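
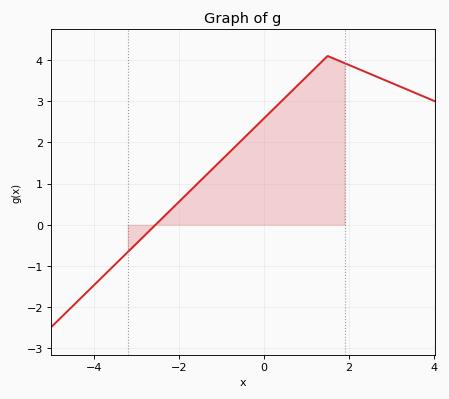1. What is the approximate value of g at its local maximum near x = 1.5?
4.1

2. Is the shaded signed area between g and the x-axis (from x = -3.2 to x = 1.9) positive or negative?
positive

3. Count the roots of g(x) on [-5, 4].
1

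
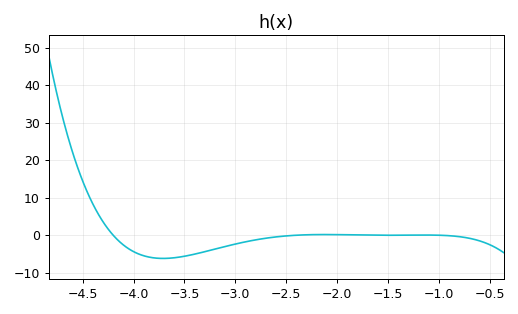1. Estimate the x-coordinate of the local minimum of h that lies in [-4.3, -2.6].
-3.71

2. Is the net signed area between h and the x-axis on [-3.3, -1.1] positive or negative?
negative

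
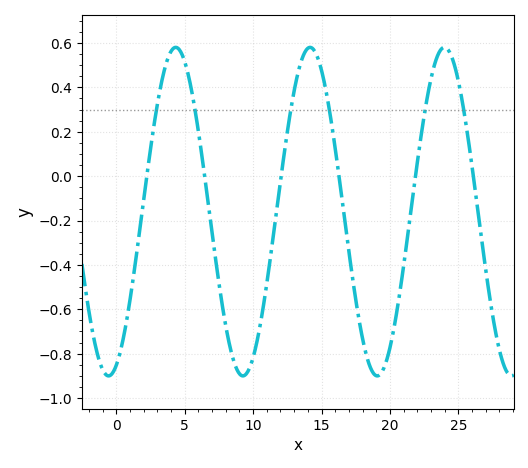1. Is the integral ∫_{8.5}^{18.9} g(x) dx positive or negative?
negative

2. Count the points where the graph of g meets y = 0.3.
6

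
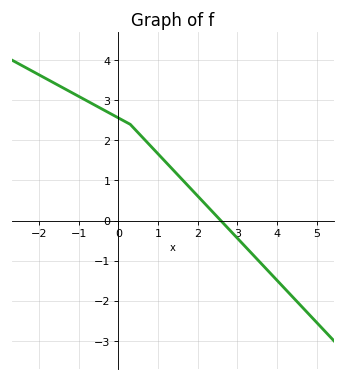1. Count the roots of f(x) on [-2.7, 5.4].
1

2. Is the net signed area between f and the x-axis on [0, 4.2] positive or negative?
positive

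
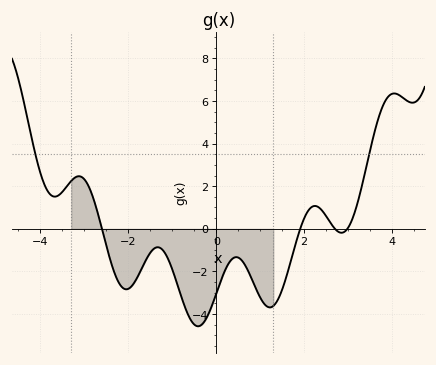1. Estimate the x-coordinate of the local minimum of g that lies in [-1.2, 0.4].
-0.4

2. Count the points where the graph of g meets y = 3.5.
2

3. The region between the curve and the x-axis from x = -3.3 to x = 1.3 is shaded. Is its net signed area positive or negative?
negative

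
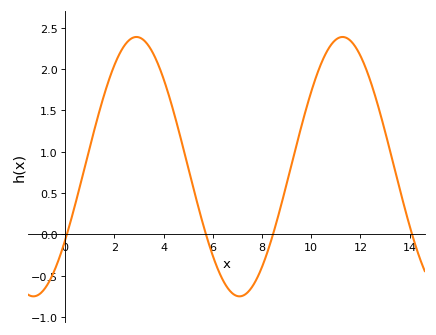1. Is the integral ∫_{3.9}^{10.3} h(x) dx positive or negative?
positive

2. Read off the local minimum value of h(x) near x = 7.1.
-0.75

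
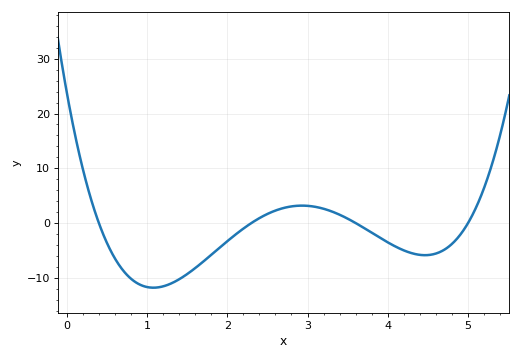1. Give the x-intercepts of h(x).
0.4, 2.3, 3.6, 5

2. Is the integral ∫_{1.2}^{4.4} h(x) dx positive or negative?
negative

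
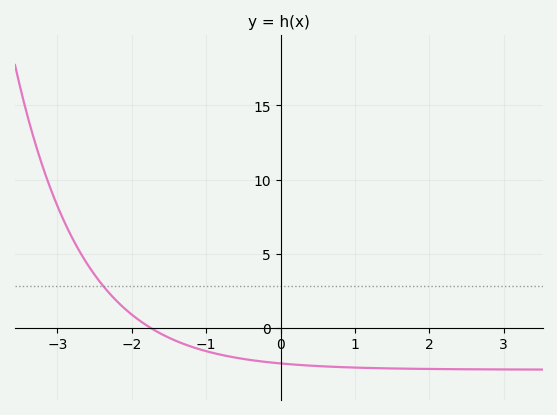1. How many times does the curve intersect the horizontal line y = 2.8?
1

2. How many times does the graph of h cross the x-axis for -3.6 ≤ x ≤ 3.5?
1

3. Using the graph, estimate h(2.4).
-2.79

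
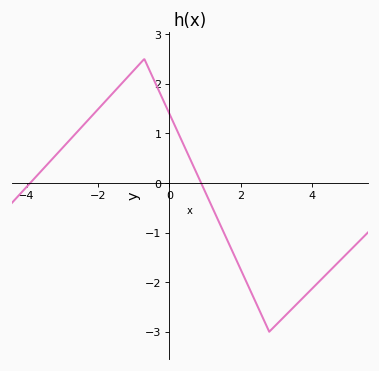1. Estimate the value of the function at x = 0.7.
0.3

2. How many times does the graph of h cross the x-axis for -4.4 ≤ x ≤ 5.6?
2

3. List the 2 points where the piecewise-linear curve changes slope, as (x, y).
(-0.7, 2.5); (2.8, -3)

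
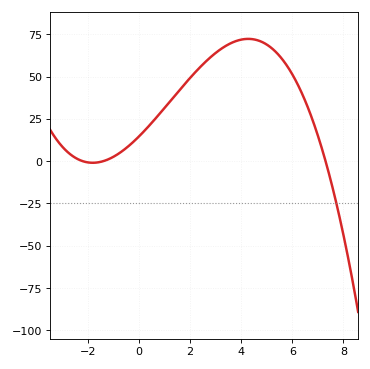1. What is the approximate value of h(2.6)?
58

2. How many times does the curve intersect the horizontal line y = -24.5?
1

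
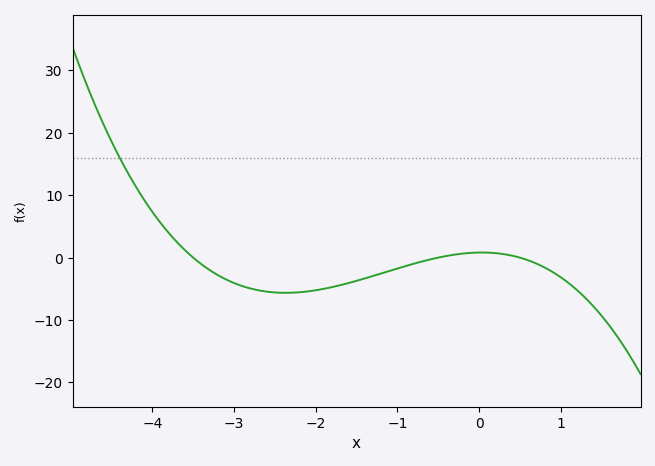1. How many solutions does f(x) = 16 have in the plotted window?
1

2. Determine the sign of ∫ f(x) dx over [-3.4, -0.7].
negative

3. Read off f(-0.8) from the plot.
-0.979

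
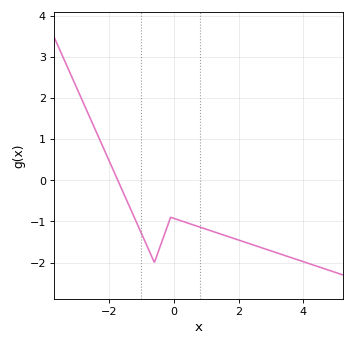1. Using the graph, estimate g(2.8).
-1.66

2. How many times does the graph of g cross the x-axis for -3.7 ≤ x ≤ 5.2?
1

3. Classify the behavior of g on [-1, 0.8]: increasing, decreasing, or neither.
neither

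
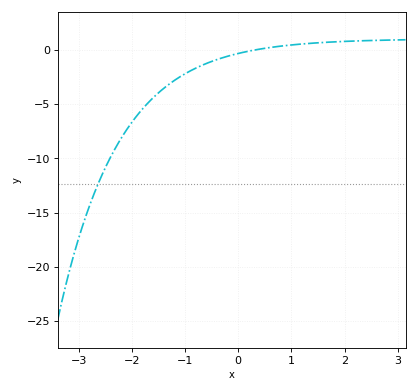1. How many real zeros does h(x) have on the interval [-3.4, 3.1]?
1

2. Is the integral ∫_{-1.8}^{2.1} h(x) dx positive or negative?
negative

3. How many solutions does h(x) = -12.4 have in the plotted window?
1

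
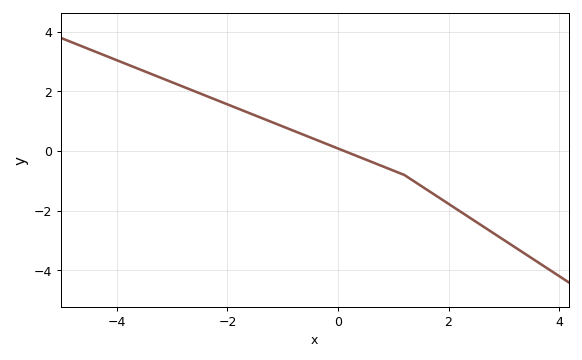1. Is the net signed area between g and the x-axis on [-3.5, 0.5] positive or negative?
positive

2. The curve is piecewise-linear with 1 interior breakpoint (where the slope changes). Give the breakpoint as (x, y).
(1.2, -0.8)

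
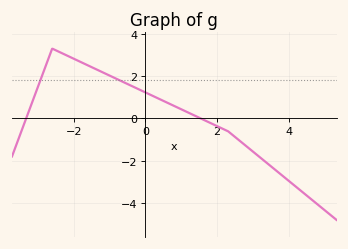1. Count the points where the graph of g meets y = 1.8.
2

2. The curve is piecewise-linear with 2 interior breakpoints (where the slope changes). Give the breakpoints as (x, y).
(-2.6, 3.3); (2.3, -0.6)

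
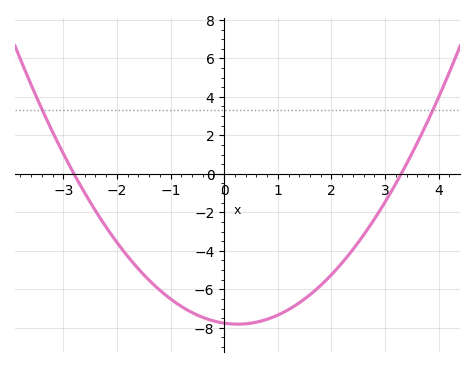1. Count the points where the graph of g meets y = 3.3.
2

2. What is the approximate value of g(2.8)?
-2.4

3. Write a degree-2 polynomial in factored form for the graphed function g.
y = 0.84(x + 2.8)(x - 3.3)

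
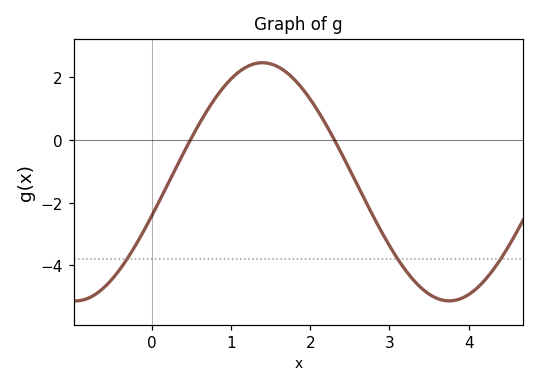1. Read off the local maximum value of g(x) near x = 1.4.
2.4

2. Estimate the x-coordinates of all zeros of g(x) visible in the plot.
0.5, 2.3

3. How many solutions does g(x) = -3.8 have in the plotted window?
3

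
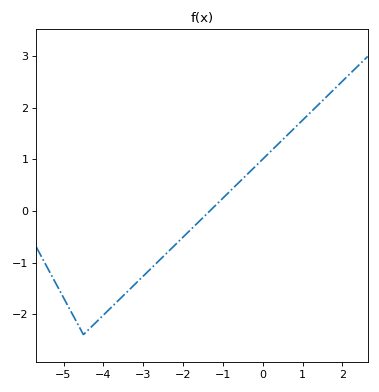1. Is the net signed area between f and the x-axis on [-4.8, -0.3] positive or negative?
negative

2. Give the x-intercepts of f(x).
-1.4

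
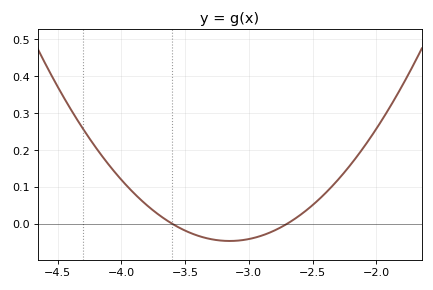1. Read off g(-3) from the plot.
-0.041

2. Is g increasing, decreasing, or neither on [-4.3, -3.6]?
decreasing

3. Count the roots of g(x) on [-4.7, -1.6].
2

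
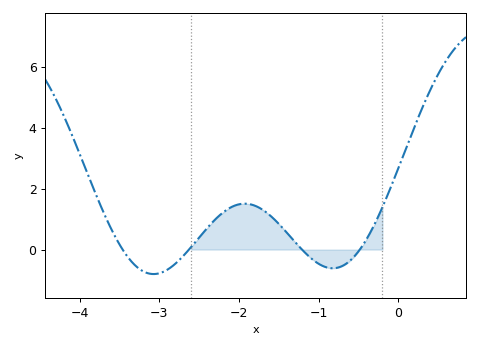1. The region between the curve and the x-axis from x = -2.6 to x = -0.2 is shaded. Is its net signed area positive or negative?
positive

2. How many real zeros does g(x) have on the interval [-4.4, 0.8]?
4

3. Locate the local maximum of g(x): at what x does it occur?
-1.9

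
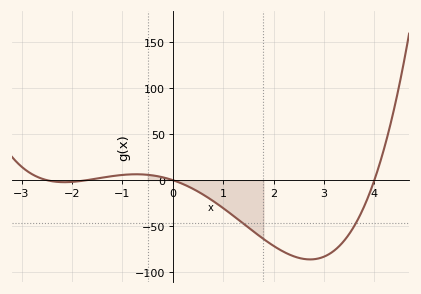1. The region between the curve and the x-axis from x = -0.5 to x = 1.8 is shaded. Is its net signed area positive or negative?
negative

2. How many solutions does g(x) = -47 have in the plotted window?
2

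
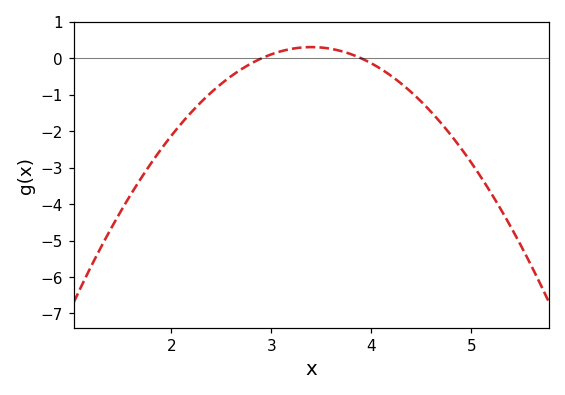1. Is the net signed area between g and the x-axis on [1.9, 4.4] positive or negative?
negative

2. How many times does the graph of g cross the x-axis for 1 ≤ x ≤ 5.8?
2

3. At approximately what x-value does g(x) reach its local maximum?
3.4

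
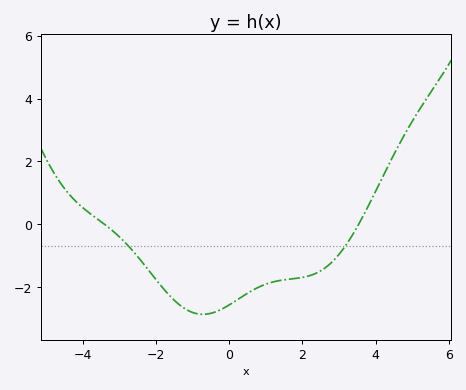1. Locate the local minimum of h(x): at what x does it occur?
-0.8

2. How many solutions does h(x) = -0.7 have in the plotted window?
2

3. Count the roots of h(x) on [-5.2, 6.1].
2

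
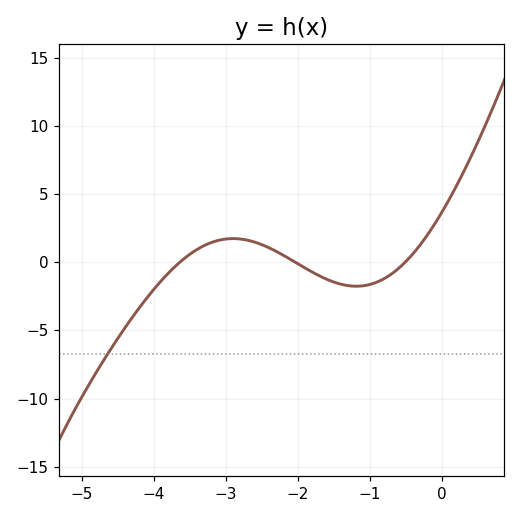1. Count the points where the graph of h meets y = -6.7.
1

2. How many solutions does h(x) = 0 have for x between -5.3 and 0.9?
3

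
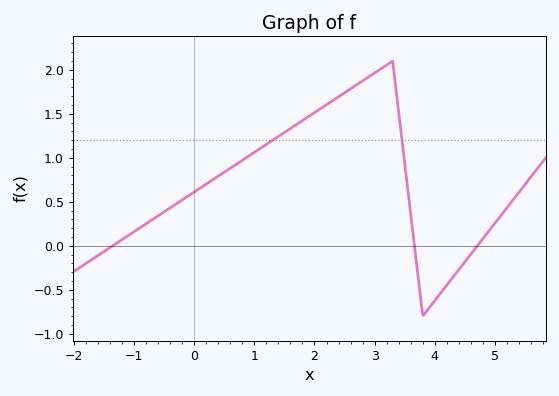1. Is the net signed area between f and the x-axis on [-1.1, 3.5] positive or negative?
positive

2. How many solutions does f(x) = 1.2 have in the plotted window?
2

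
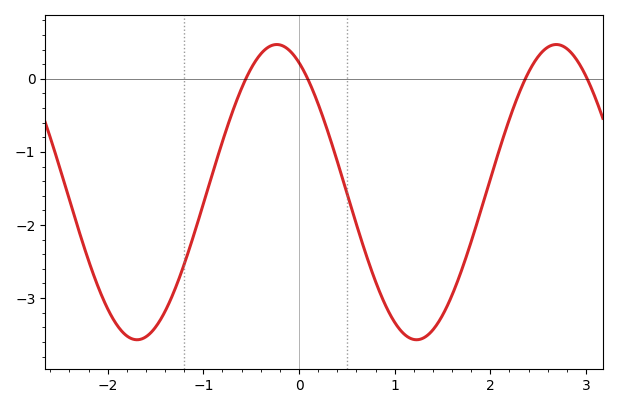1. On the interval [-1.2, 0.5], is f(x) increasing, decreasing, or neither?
neither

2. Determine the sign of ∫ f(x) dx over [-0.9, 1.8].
negative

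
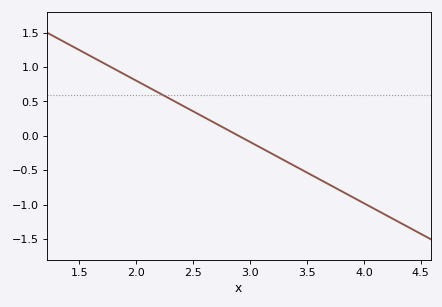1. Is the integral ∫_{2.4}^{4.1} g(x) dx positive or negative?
negative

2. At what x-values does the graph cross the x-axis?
2.9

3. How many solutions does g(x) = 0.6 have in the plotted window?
1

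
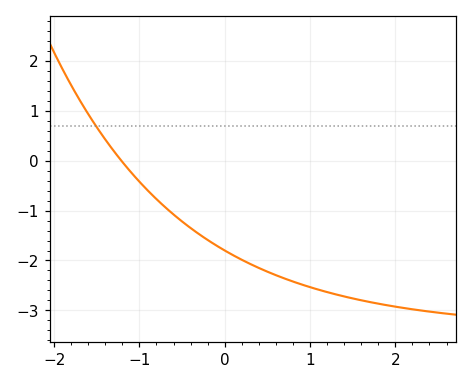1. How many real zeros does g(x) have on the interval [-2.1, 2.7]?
1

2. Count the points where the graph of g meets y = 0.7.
1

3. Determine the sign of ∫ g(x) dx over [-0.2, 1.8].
negative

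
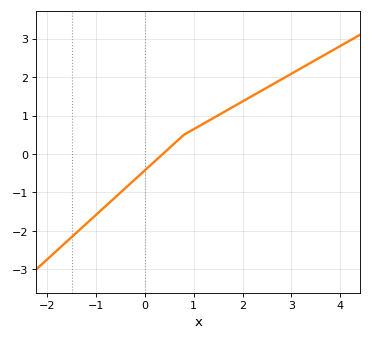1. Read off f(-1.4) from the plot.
-2.05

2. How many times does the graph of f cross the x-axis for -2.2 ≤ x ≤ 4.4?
1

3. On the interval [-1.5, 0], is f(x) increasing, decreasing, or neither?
increasing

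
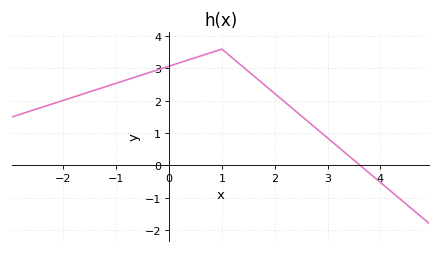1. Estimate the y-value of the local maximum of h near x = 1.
3.6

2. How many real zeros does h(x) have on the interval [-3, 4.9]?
1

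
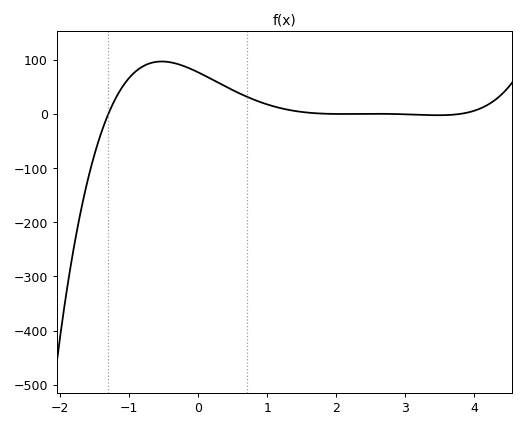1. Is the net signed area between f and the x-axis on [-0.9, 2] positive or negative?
positive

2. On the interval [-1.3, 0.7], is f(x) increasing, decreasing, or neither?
neither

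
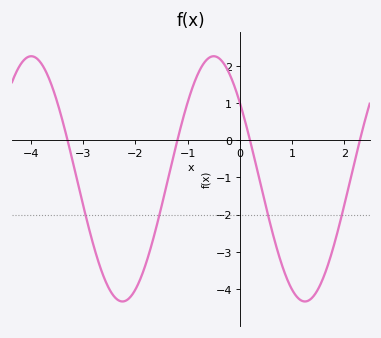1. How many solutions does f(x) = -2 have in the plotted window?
4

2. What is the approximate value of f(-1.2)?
-0.026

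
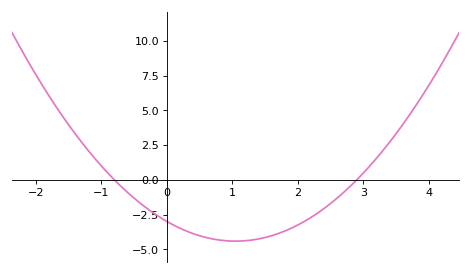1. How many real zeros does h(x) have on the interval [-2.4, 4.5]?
2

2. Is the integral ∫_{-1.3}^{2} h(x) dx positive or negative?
negative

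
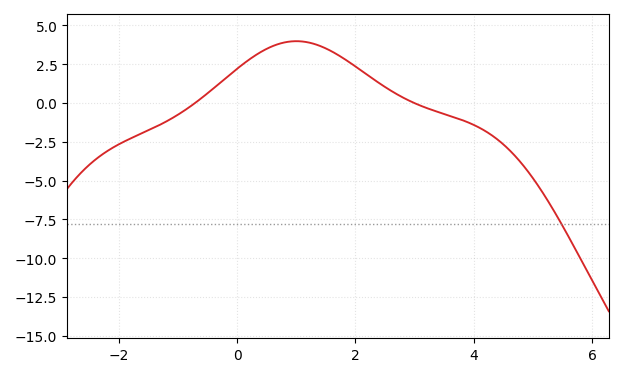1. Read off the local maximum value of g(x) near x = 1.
3.99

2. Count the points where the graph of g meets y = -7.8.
1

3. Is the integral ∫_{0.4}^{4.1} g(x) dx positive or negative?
positive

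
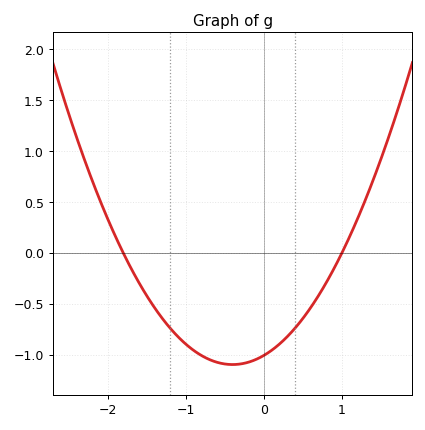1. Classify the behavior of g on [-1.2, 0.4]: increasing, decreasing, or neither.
neither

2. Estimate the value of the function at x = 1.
0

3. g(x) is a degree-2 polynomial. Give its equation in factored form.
y = 0.56(x + 1.8)(x - 1)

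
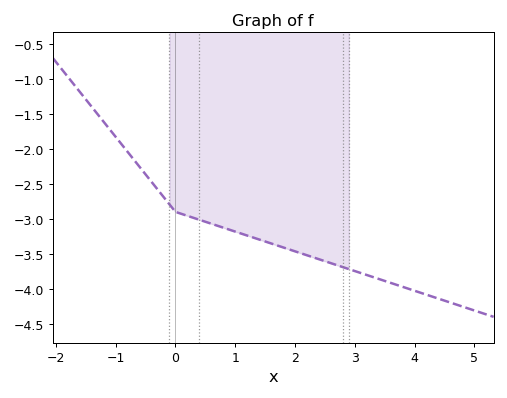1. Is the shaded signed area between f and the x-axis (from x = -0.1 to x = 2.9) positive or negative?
negative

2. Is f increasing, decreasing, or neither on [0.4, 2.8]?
decreasing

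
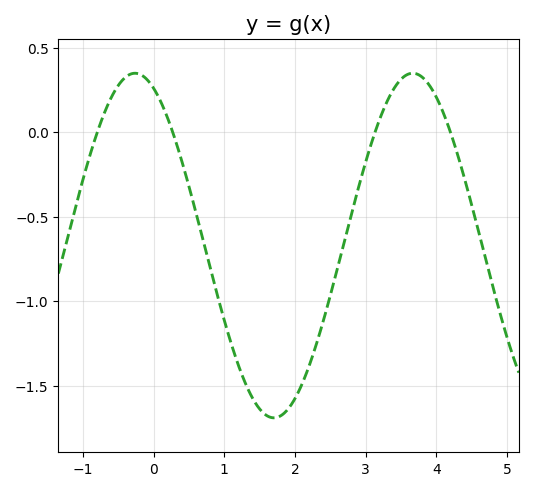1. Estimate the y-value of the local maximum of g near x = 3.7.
0.35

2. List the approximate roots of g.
-0.8, 0.3, 3.1, 4.2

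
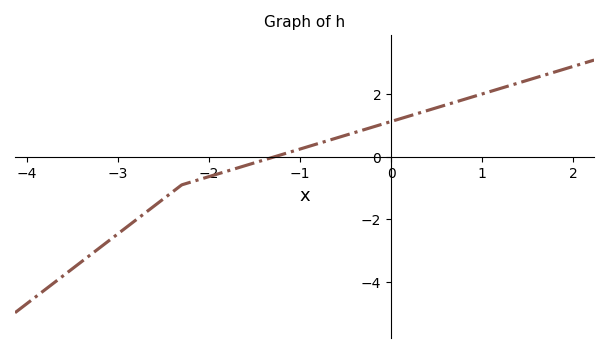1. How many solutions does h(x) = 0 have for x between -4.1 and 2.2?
1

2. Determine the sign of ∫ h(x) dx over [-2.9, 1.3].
positive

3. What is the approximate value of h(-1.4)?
-0.106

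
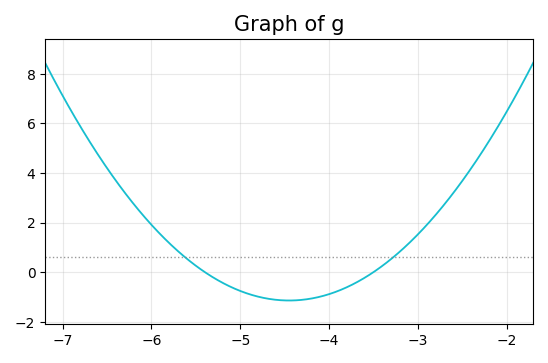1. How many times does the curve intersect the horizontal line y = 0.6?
2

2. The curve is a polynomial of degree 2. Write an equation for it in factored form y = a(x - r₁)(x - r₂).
y = 1.27(x + 5.4)(x + 3.5)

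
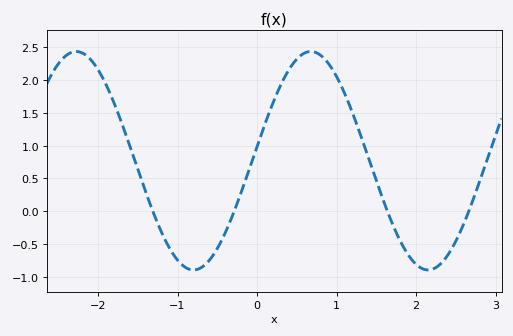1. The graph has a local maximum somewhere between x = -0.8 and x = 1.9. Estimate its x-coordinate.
0.676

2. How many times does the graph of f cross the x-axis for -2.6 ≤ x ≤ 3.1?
4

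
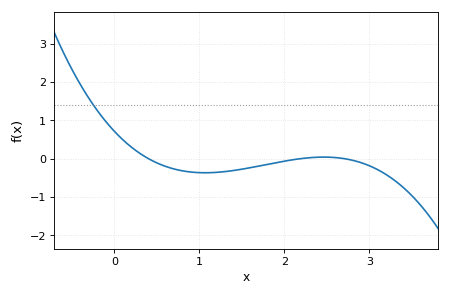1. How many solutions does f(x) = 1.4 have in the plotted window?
1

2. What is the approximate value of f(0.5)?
-0.1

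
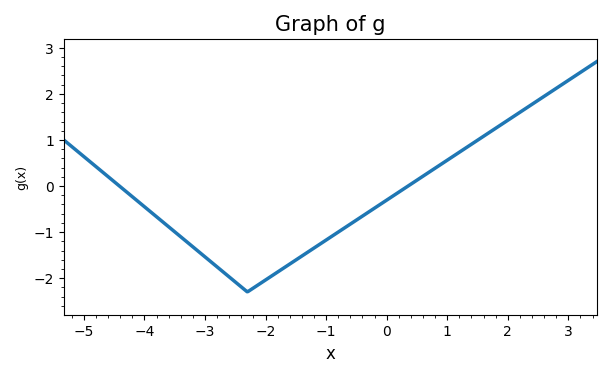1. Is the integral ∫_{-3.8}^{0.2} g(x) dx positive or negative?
negative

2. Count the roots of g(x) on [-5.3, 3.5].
2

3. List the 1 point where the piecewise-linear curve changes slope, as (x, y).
(-2.3, -2.3)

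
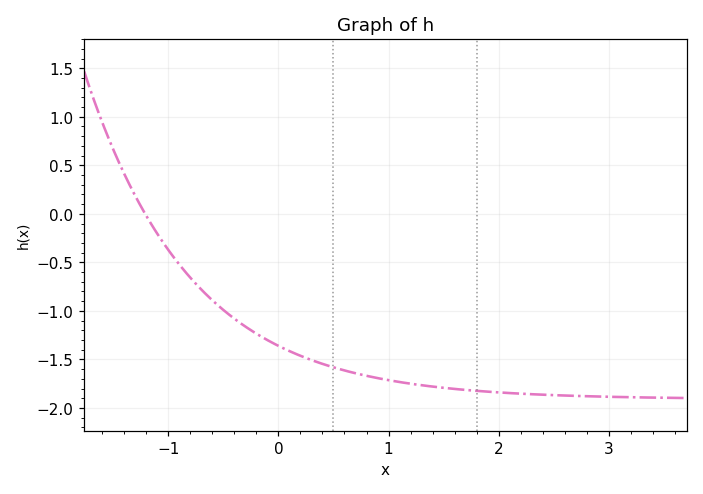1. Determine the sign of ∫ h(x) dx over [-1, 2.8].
negative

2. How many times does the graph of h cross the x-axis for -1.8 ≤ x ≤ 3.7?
1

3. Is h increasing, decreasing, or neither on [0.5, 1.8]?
decreasing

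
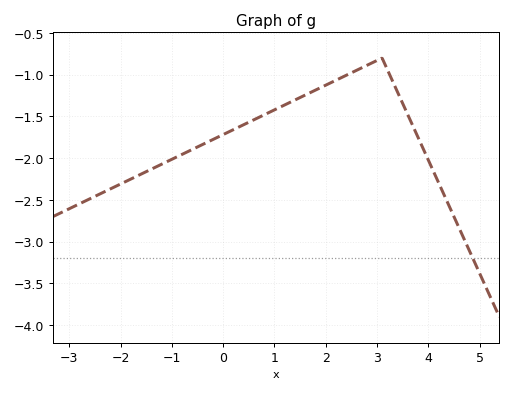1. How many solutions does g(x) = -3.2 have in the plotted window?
1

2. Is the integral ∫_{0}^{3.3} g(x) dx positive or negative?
negative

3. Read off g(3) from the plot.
-0.85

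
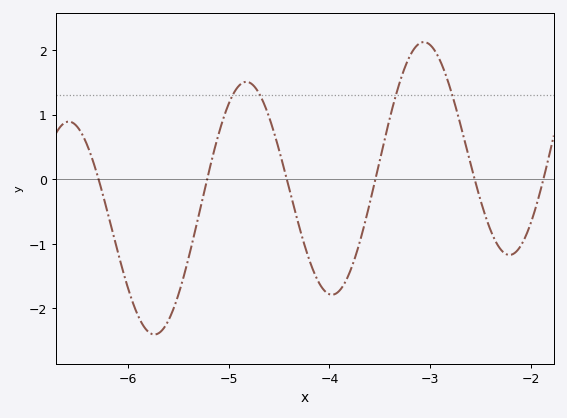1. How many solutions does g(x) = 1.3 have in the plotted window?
4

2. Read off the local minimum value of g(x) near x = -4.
-1.8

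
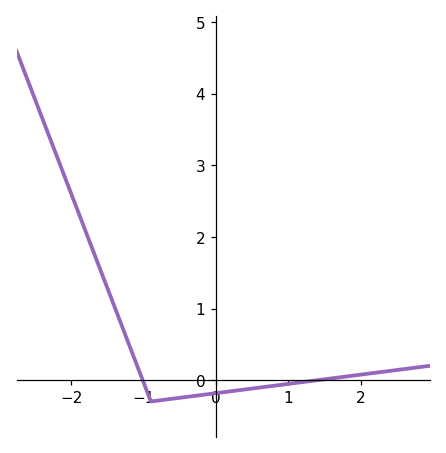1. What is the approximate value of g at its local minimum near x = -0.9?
-0.3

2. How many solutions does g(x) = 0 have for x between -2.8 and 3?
2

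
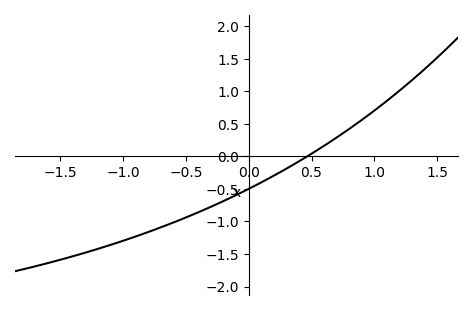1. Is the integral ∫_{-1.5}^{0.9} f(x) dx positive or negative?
negative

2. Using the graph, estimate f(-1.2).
-1.4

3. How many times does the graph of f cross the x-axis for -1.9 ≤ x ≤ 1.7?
1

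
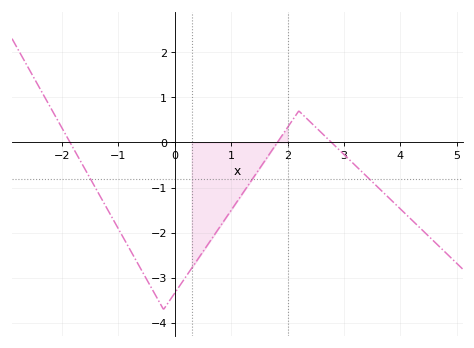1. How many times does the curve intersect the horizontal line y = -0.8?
3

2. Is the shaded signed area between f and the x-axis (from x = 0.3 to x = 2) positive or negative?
negative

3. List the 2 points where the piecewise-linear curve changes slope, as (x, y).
(-0.2, -3.7); (2.2, 0.7)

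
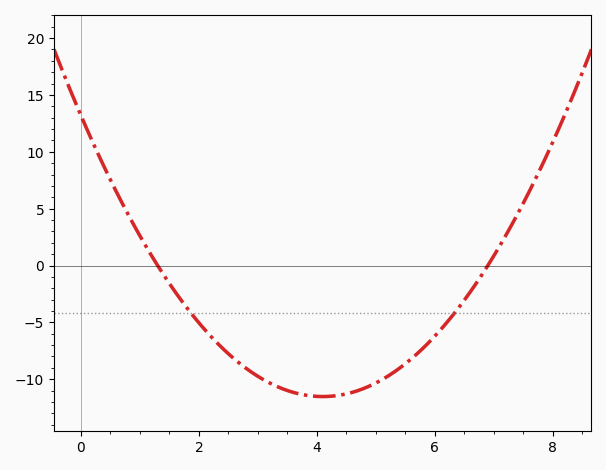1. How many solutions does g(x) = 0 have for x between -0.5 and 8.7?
2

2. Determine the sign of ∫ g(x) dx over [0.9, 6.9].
negative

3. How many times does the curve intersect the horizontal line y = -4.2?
2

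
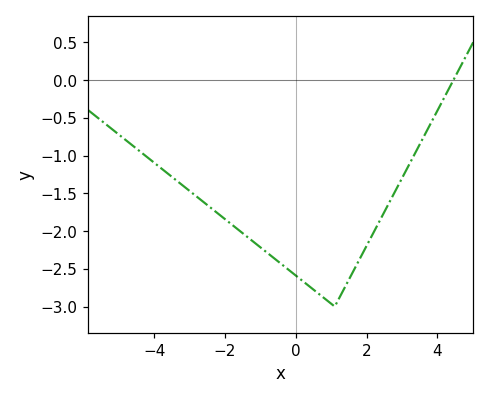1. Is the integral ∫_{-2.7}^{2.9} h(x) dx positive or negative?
negative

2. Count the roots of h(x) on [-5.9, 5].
1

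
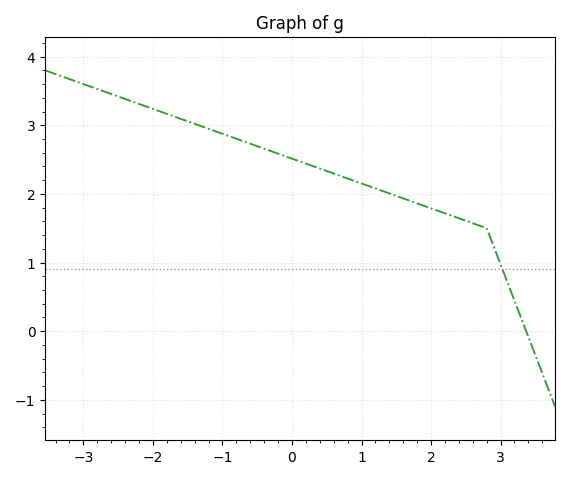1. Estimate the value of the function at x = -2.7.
3.5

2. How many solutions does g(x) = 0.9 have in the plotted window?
1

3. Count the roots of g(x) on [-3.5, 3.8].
1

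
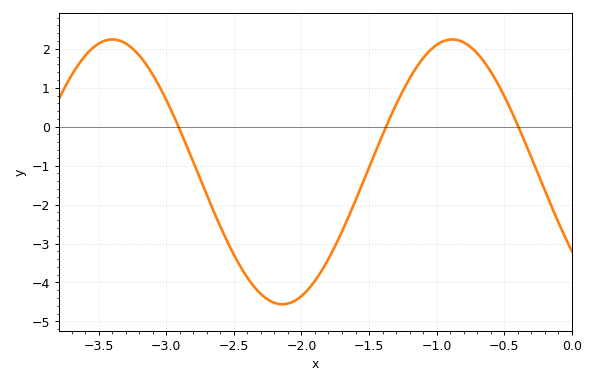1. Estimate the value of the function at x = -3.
0.692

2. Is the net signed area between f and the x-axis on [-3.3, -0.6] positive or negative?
negative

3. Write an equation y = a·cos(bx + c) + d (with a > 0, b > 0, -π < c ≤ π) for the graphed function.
y = 3.4cos(2.5x + 2.21) - 1.16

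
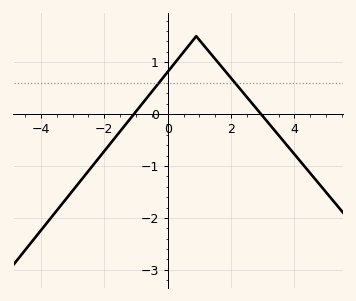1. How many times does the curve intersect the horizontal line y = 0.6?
2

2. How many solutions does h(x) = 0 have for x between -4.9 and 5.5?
2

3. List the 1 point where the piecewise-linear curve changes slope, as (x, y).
(0.9, 1.5)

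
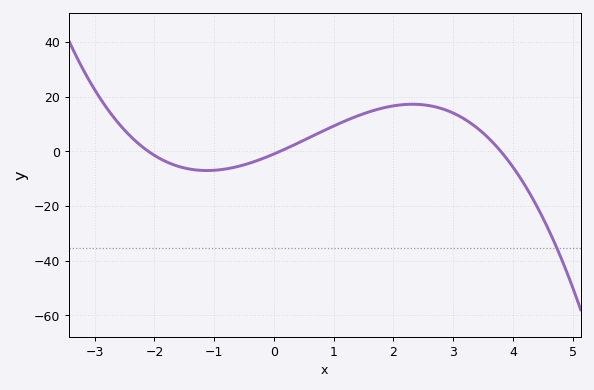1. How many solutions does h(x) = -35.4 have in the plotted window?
1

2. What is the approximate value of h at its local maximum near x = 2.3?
18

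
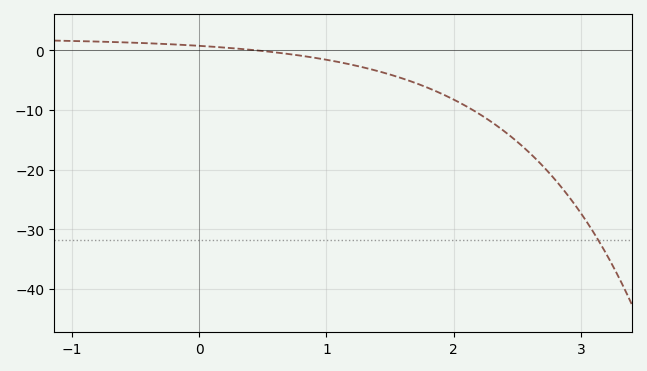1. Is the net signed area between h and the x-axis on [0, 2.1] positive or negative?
negative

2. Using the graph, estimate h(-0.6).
1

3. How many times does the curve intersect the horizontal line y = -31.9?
1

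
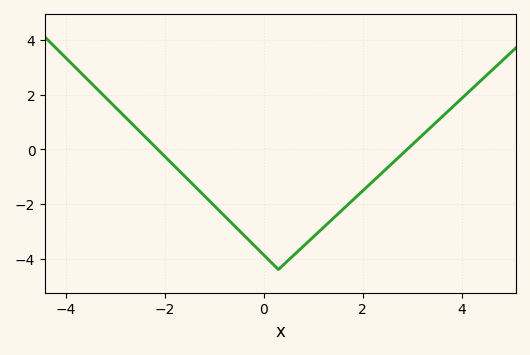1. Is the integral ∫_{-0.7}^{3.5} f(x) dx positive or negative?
negative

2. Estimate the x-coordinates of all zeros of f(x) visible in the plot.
-2.14, 2.9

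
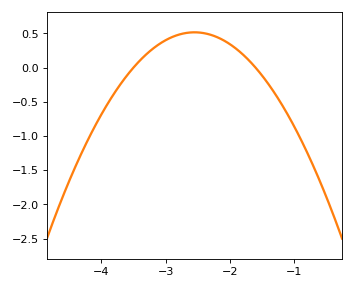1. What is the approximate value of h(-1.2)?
-0.524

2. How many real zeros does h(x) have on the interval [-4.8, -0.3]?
2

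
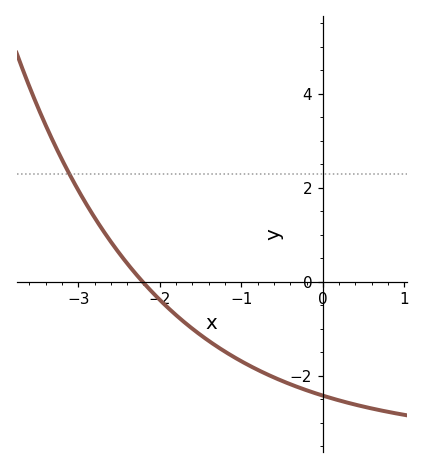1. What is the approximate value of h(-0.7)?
-2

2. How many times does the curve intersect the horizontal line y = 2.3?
1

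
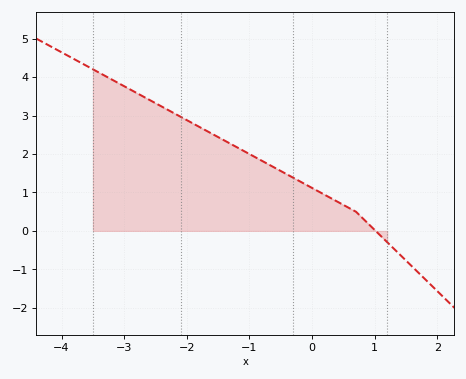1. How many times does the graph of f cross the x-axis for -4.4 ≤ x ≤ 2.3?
1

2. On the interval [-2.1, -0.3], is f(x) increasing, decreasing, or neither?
decreasing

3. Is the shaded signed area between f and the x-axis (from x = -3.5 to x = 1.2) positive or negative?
positive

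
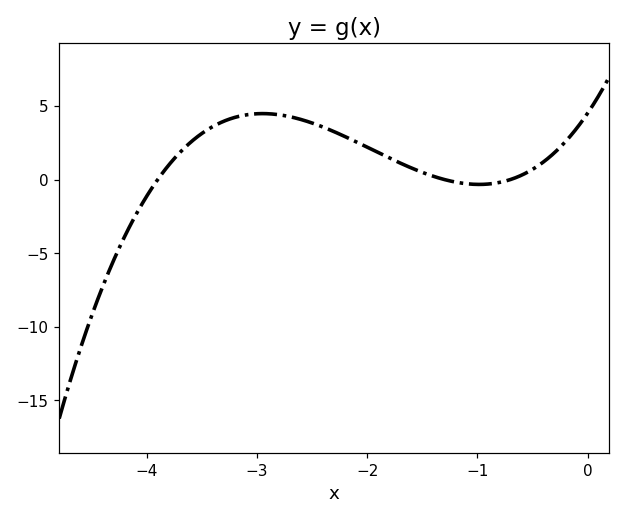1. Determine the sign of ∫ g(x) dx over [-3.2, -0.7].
positive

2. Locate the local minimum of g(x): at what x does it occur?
-1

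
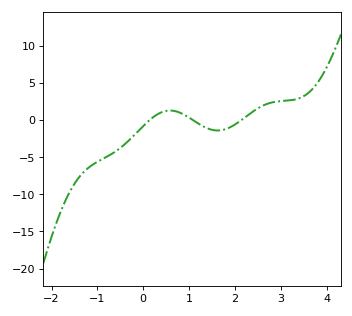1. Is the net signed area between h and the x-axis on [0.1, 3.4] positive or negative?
positive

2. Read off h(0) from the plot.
-1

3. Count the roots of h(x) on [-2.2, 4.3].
3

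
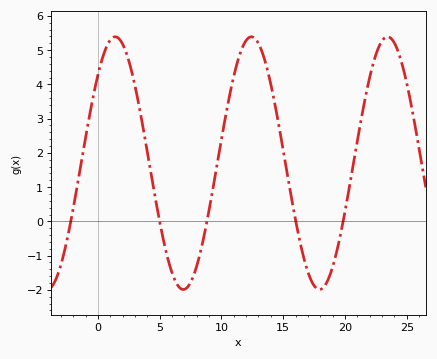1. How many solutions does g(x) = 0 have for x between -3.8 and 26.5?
5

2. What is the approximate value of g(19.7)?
-0.3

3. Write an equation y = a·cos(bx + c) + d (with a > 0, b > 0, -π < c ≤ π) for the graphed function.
y = 3.69cos(0.57x - 0.8) + 1.7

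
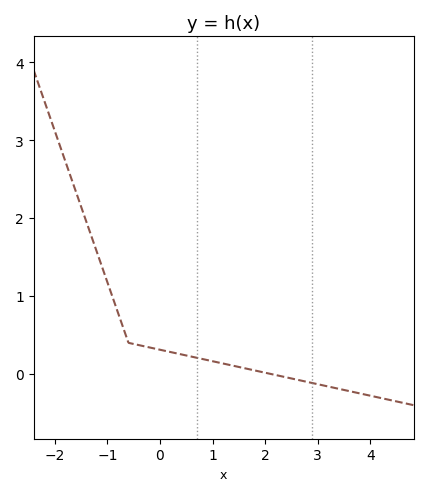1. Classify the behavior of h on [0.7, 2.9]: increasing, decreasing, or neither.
decreasing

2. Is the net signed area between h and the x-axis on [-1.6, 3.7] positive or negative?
positive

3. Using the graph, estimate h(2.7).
-0.086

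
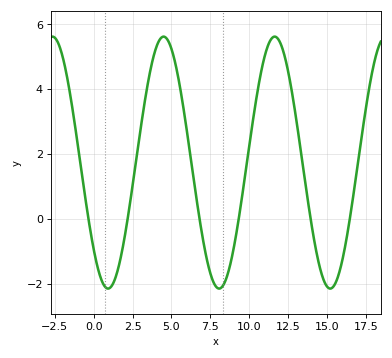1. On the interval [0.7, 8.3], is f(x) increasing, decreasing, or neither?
neither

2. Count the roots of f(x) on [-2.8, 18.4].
6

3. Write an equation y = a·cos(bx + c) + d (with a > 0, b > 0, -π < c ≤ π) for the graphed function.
y = 3.88cos(0.88x + 2.3) + 1.73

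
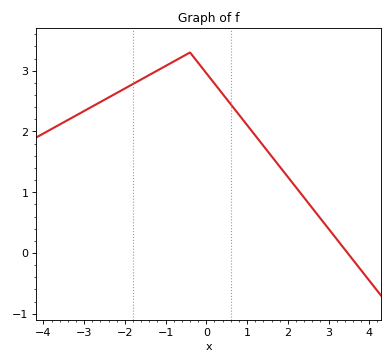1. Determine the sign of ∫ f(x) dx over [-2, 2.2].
positive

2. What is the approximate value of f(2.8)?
0.569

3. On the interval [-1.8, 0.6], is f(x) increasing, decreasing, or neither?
neither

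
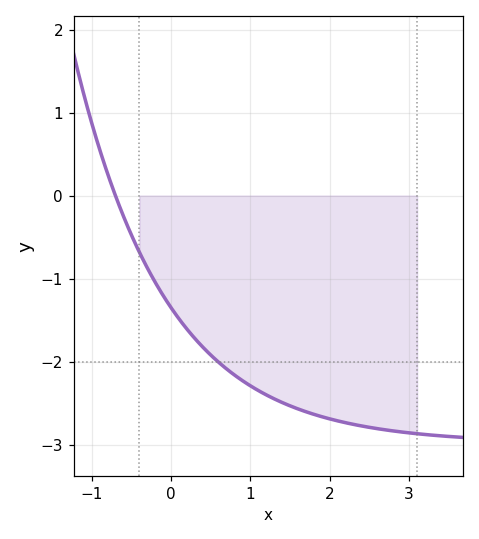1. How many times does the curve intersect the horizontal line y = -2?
1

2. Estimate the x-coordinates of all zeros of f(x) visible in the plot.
-0.7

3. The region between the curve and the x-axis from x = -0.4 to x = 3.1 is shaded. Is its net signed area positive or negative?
negative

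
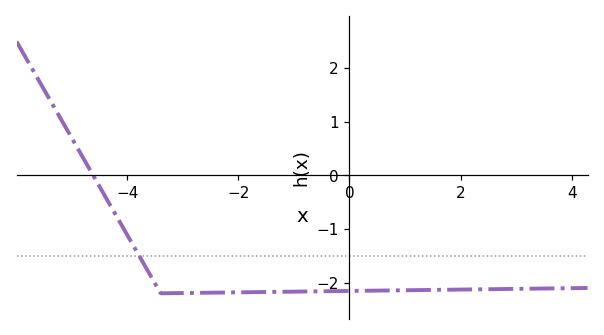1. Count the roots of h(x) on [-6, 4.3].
1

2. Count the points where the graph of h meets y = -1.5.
1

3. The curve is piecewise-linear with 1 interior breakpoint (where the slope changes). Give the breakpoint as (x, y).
(-3.4, -2.2)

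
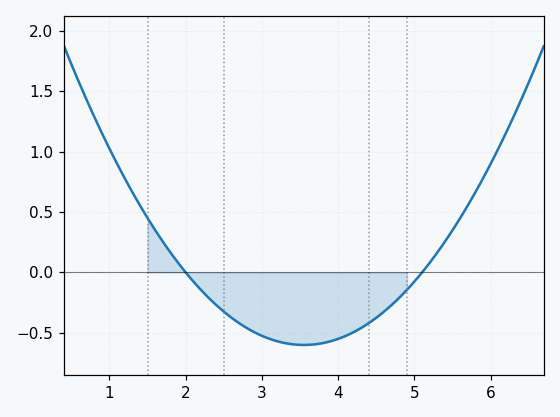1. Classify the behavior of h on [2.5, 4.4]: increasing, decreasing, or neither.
neither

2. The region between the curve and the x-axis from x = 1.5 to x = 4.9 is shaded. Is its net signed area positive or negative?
negative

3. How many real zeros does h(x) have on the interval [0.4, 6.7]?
2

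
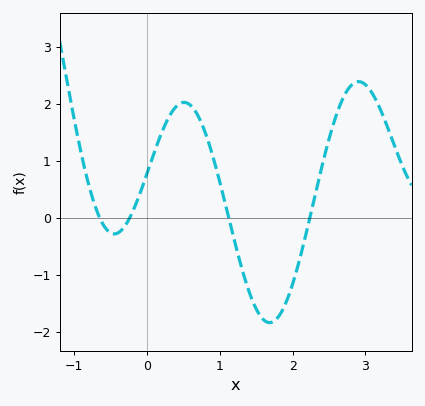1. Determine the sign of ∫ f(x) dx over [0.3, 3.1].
positive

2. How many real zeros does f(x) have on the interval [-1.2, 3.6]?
4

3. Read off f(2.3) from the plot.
0.347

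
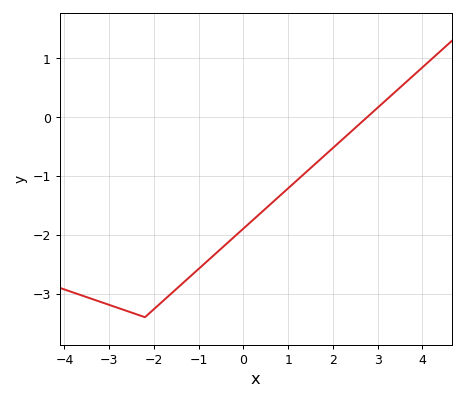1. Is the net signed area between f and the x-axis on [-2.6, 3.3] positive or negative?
negative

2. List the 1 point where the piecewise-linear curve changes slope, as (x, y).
(-2.2, -3.4)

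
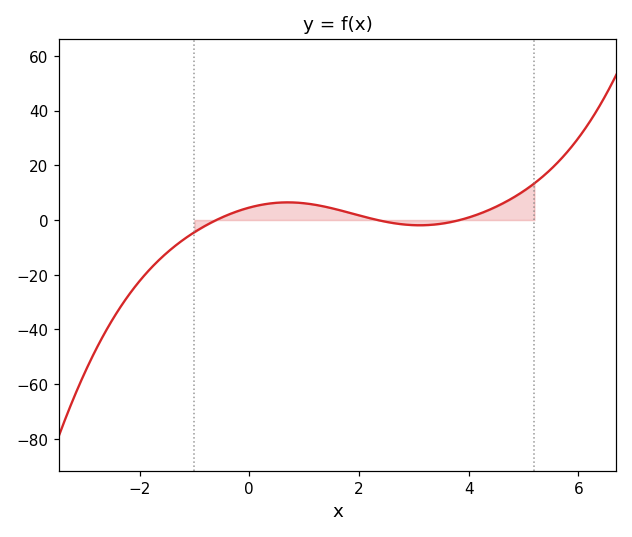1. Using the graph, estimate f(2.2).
0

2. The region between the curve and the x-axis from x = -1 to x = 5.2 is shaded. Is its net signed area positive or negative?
positive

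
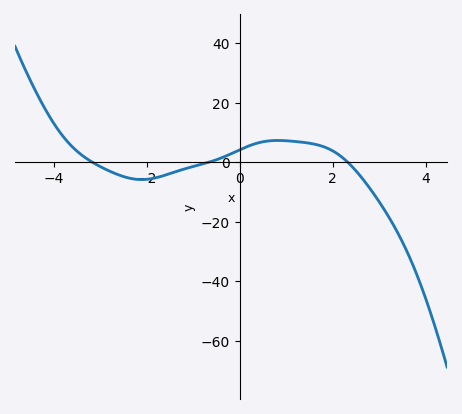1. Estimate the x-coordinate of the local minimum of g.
-2.11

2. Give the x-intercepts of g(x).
-3.17, -0.652, 2.32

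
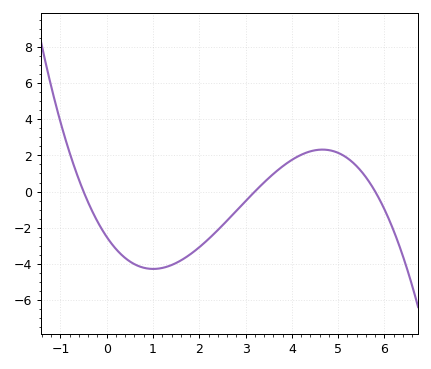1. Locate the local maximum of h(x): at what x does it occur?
4.6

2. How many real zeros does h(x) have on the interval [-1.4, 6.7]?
3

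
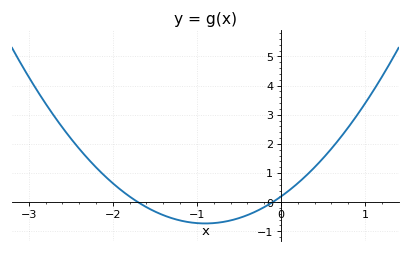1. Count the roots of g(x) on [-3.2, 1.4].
2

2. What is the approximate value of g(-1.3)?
-0.5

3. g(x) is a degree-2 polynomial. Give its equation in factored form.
y = 1.14(x + 1.7)(x + 0.1)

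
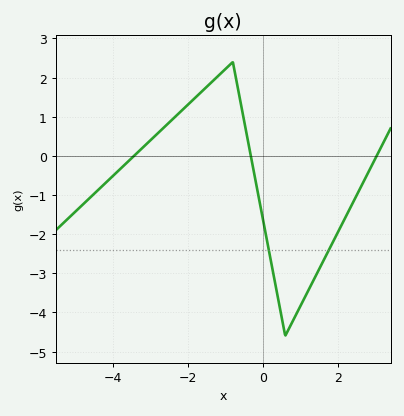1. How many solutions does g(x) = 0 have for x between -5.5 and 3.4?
3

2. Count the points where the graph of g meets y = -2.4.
2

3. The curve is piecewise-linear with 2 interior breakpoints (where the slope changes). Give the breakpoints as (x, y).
(-0.8, 2.4); (0.6, -4.6)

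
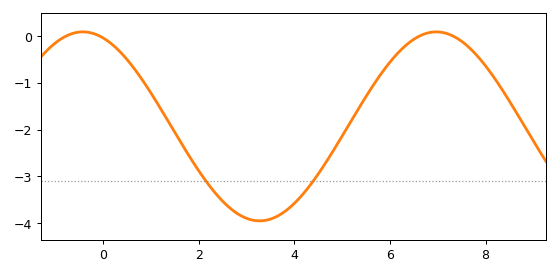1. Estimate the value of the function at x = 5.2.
-1.8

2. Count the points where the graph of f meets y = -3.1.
2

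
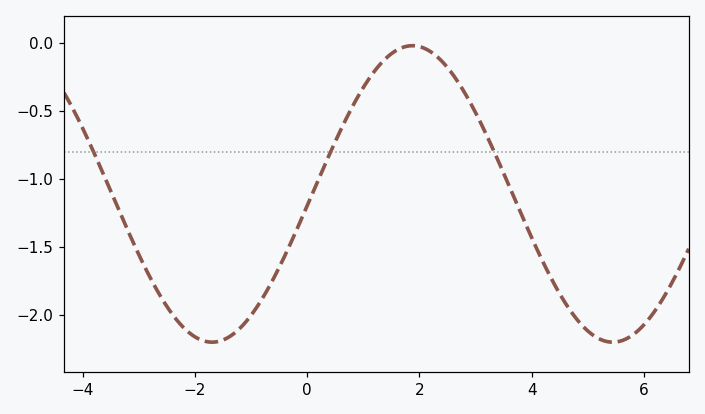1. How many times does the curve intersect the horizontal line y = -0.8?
3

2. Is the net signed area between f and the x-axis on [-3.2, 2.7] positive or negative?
negative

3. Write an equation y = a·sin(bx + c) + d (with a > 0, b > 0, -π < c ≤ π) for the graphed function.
y = 1.09sin(0.88x - 0.08) - 1.11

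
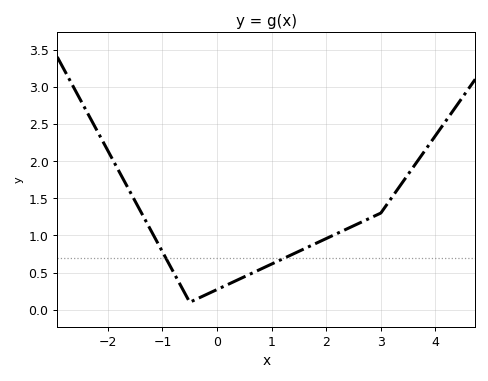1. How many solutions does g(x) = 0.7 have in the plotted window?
2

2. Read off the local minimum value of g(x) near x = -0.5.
0.1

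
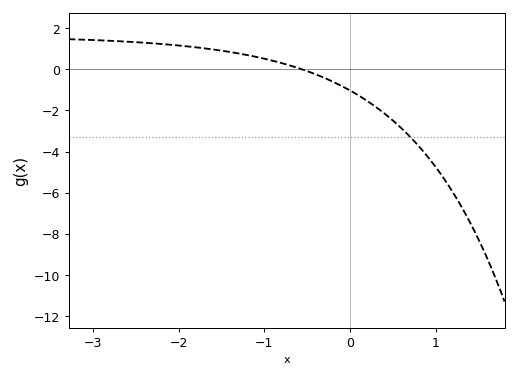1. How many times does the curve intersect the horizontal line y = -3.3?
1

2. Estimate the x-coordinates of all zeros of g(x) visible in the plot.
-0.6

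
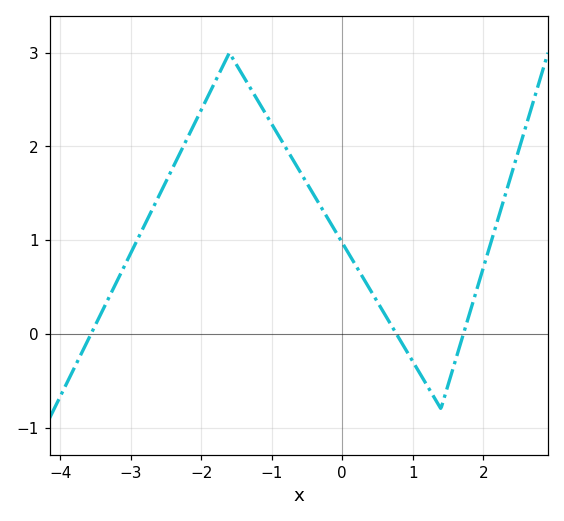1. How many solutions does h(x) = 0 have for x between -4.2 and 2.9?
3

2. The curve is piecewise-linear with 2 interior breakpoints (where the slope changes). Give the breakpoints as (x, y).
(-1.6, 3); (1.4, -0.8)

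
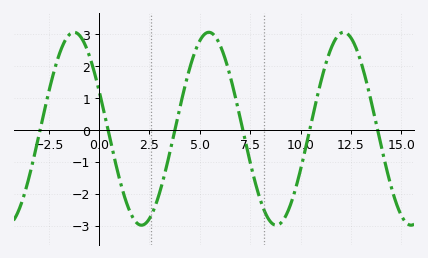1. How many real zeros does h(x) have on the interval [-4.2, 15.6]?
6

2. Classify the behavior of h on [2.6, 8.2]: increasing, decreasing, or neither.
neither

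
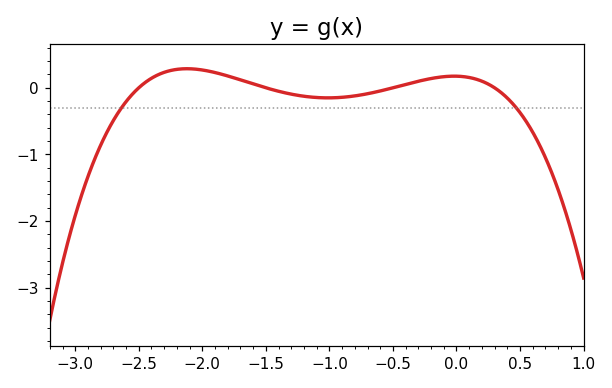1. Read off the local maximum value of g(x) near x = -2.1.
0.286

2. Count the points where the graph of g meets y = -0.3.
2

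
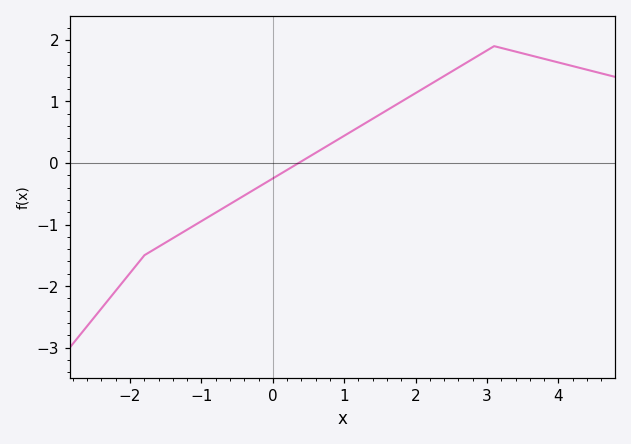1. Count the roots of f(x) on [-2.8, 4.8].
1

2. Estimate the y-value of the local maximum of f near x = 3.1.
1.9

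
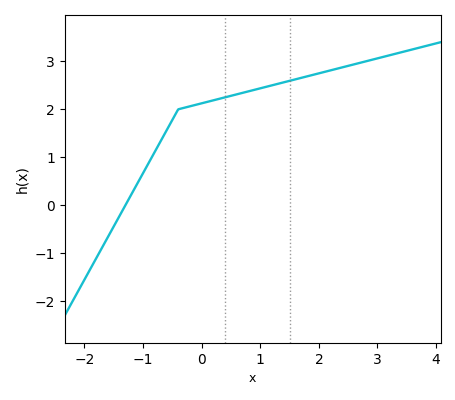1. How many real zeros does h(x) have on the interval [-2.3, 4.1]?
1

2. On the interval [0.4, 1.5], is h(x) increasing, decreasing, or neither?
increasing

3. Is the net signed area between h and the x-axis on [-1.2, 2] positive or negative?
positive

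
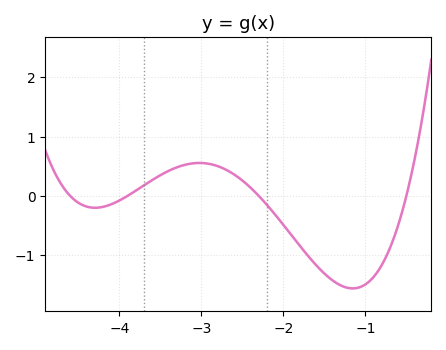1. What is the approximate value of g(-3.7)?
0.2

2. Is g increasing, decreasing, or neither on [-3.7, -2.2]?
neither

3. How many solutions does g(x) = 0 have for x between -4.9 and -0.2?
4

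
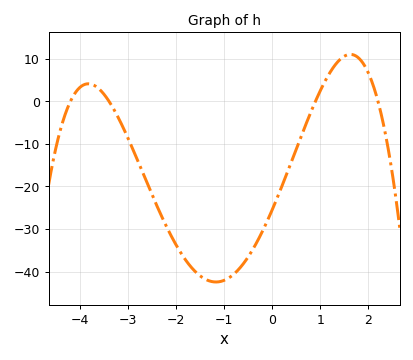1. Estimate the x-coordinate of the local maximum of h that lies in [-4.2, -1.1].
-3.8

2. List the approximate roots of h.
-4.2, -3.4, 0.9, 2.2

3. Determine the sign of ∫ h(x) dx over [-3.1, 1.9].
negative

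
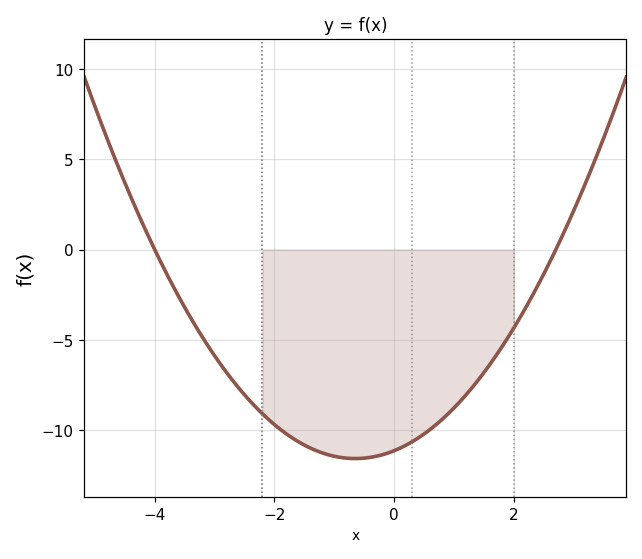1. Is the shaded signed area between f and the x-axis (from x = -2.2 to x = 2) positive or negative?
negative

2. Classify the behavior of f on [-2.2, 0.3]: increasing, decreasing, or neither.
neither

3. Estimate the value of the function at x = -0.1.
-11.2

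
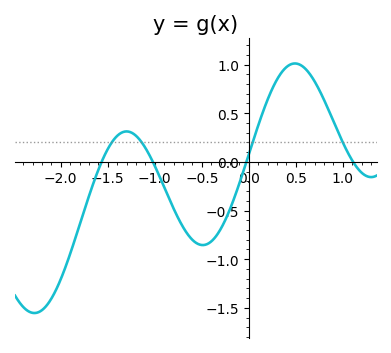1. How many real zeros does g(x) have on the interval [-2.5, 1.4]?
4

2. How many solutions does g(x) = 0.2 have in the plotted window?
4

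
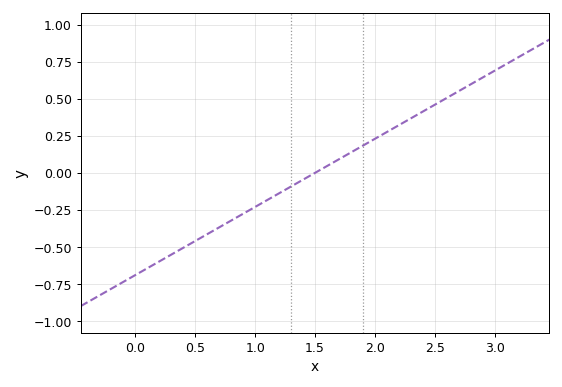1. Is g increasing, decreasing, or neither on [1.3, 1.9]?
increasing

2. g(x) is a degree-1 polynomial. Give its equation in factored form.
y = 0.46(x - 1.5)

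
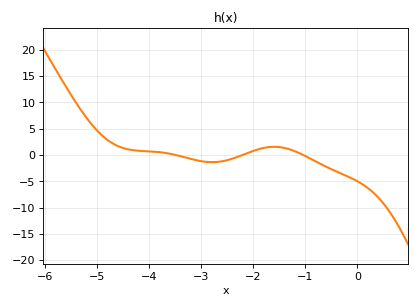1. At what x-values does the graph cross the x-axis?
-3.5, -2.2, -1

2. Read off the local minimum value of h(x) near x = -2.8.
-1.5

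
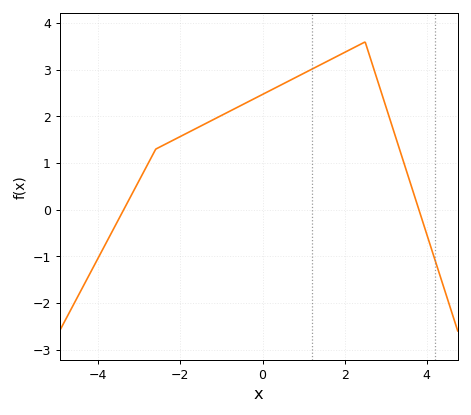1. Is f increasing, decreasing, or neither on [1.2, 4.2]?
neither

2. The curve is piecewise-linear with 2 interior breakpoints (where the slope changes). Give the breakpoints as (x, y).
(-2.6, 1.3); (2.5, 3.6)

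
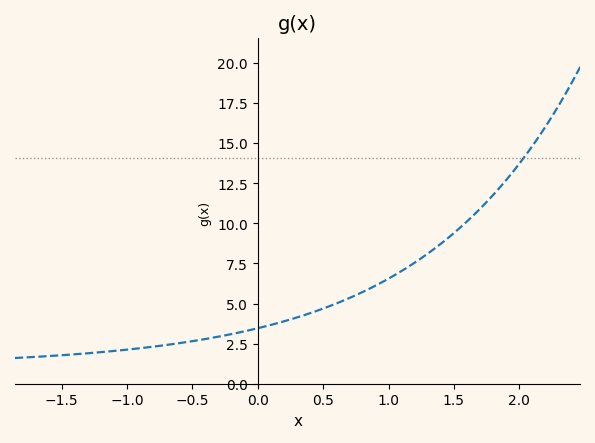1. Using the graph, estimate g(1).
6.55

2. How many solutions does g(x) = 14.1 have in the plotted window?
1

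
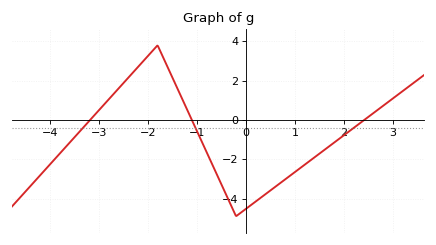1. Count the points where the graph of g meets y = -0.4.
3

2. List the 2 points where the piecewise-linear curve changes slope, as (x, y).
(-1.8, 3.8); (-0.2, -4.9)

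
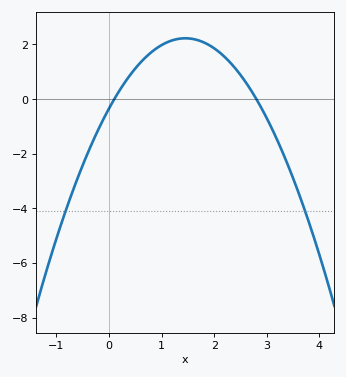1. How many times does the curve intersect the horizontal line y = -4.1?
2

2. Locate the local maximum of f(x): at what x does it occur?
1.4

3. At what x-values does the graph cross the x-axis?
0.1, 2.8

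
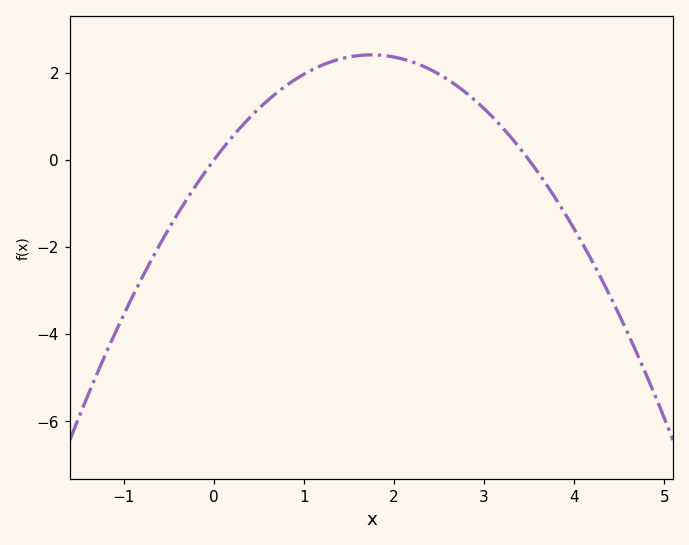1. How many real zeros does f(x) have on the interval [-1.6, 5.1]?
2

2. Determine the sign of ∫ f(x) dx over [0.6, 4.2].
positive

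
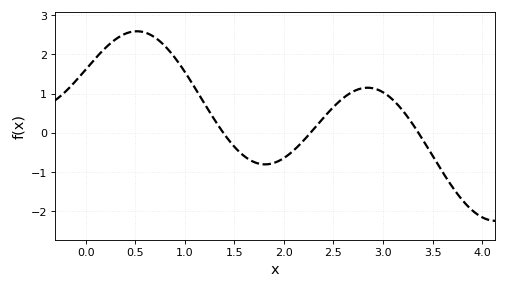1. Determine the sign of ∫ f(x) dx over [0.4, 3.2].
positive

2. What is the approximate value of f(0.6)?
2.56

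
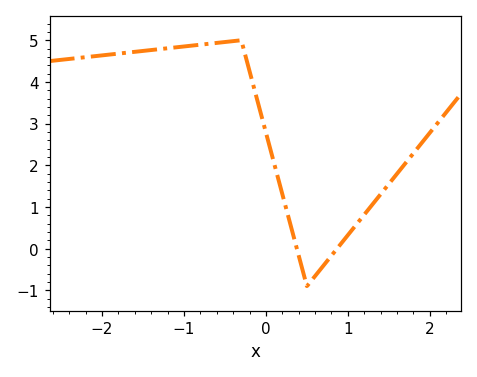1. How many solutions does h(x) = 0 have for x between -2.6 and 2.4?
2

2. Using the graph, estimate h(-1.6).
4.72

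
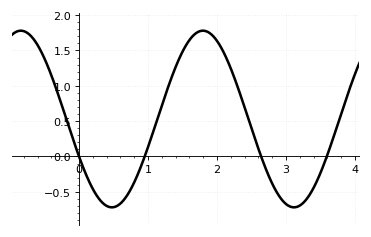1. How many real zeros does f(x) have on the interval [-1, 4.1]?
4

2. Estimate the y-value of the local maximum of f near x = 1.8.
1.78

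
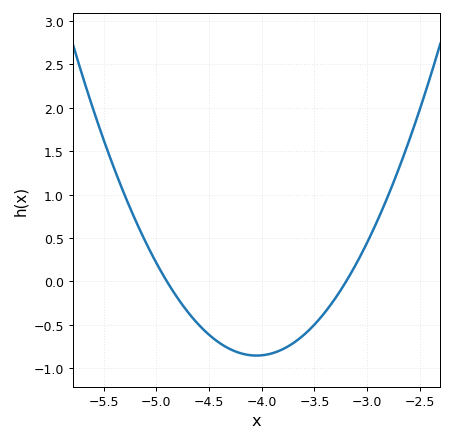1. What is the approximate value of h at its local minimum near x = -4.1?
-0.853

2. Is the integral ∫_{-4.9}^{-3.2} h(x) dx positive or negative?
negative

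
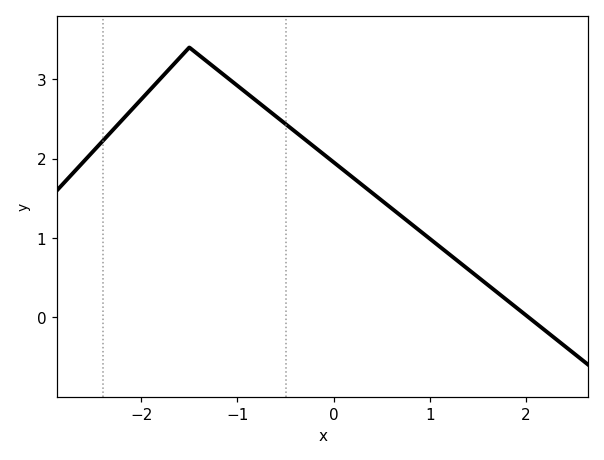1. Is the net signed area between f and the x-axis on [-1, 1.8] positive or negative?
positive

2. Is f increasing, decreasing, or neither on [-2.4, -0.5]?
neither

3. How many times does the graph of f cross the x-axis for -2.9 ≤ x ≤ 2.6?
1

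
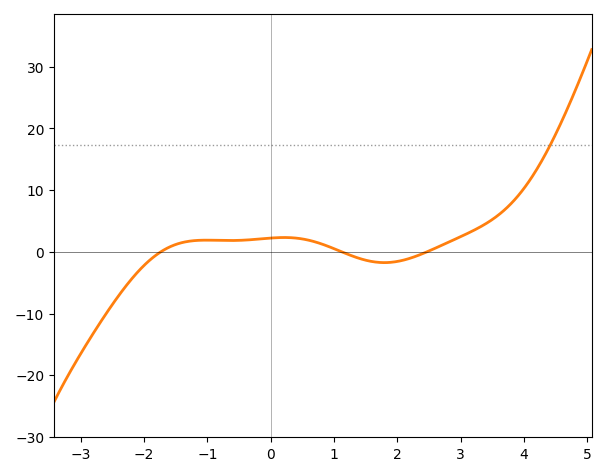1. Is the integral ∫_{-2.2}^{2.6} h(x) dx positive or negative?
positive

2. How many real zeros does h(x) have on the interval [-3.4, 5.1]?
3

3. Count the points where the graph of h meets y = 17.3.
1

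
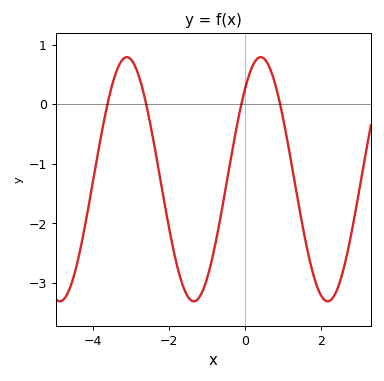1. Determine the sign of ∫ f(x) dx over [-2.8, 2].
negative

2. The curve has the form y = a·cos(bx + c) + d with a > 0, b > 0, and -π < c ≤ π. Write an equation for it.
y = 2.05cos(1.8x - 0.74) - 1.26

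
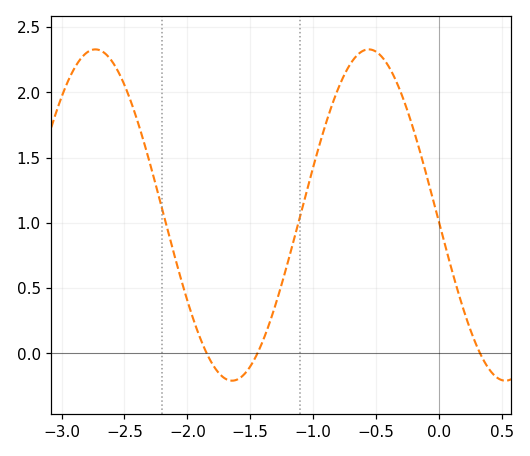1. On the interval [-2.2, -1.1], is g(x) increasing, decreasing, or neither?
neither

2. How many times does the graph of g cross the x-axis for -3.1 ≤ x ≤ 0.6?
3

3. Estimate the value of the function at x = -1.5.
-0.1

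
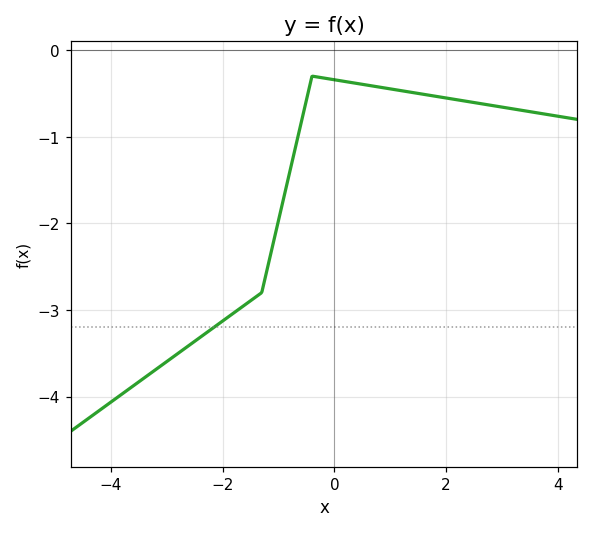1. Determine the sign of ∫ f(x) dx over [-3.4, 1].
negative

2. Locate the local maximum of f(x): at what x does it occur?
-0.4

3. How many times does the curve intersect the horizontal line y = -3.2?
1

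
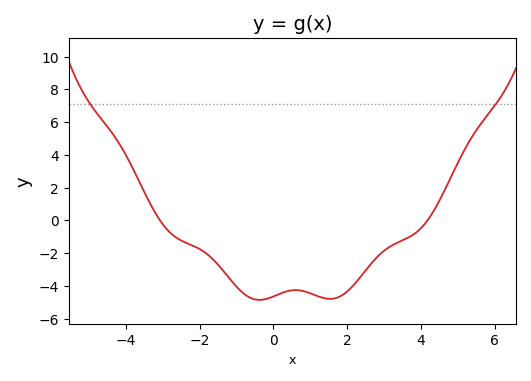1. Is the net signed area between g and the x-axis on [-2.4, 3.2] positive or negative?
negative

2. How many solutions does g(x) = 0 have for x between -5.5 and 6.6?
2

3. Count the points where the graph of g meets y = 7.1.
2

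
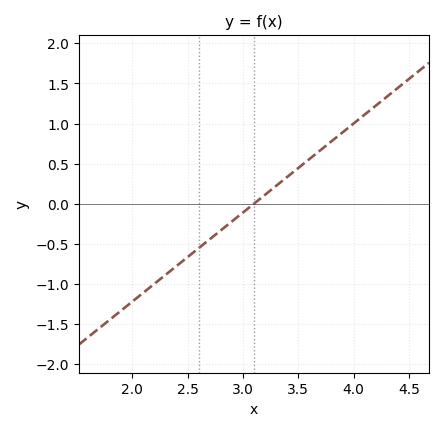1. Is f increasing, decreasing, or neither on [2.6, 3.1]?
increasing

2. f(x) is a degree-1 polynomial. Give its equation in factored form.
y = 1.11(x - 3.1)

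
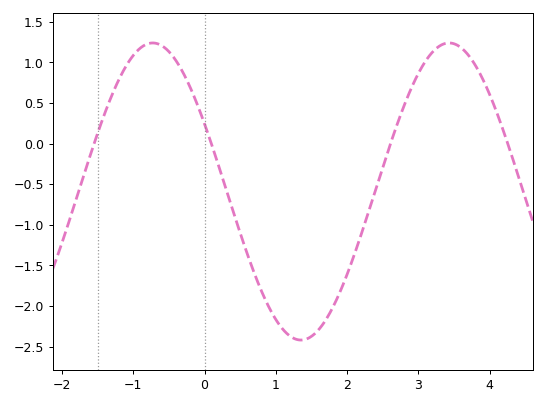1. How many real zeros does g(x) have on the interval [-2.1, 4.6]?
4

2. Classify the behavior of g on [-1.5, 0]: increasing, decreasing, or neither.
neither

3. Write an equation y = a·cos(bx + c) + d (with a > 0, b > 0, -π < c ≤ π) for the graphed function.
y = 1.83cos(1.51x + 1.1) - 0.59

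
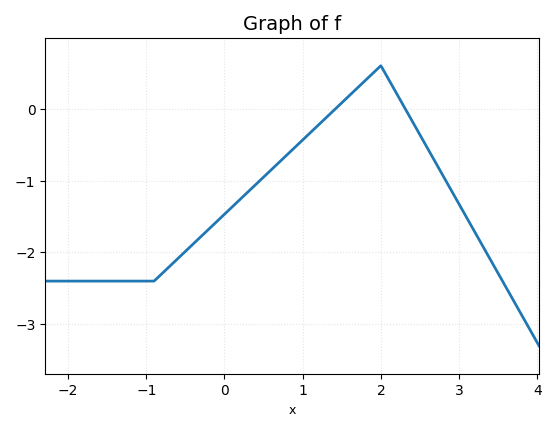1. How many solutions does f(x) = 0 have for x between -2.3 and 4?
2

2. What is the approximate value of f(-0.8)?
-2.3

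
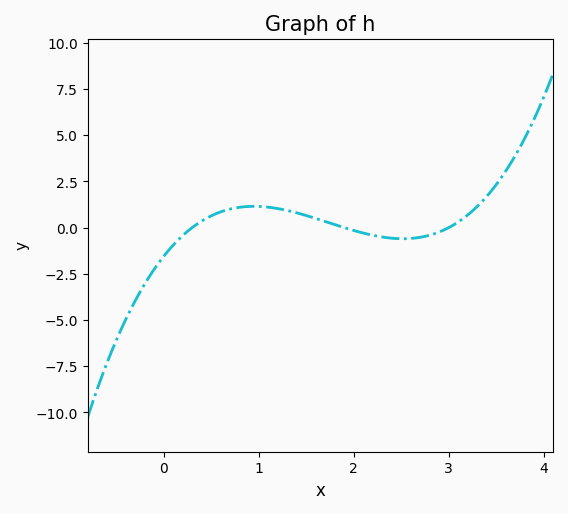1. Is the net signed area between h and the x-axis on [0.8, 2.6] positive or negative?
positive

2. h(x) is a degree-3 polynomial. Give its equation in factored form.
y = 0.91(x - 0.3)(x - 1.9)(x - 3)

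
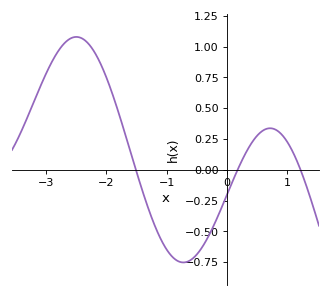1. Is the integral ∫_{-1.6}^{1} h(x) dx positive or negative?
negative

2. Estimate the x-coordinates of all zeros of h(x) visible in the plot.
-1.51, 0.181, 1.23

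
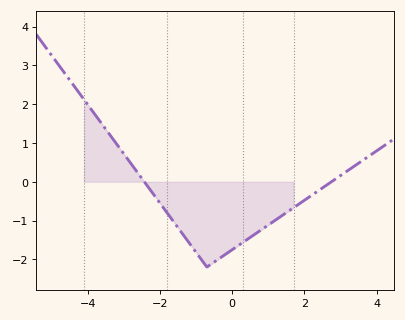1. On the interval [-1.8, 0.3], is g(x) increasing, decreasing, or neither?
neither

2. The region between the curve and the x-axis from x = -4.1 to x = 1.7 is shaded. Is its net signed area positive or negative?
negative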